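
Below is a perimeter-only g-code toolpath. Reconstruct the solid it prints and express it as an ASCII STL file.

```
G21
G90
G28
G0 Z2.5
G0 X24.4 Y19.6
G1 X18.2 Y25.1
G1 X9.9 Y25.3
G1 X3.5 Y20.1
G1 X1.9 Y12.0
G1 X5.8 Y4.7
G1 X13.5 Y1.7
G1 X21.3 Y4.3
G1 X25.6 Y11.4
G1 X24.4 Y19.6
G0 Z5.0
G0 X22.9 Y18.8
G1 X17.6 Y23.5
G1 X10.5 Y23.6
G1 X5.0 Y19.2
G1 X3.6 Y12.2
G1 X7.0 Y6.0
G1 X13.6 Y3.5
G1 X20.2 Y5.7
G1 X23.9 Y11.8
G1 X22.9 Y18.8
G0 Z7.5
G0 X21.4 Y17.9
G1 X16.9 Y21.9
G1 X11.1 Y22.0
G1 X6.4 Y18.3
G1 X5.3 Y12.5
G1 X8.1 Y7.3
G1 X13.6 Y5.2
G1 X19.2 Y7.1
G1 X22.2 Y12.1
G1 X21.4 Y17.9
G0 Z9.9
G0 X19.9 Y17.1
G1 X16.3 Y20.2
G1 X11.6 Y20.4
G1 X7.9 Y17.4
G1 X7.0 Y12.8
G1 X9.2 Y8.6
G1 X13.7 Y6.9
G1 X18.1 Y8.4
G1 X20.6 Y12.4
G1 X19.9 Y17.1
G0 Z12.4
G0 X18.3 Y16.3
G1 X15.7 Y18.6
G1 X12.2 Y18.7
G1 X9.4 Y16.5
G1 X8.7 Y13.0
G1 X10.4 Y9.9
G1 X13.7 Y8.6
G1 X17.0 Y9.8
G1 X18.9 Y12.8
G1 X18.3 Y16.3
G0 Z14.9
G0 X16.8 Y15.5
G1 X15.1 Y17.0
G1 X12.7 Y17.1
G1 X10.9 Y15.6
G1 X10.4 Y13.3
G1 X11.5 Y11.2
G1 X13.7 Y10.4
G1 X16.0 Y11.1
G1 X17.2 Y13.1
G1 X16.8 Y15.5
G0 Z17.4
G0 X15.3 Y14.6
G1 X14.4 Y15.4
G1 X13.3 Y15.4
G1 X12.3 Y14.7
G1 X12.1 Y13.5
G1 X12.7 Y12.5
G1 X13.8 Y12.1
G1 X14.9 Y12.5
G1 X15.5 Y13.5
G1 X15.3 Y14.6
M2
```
solid part
  facet normal 0.0000 0.0000 -1.0000
    outer loop
      vertex 9.4 26.9 0.0
      vertex 18.8 26.7 0.0
      vertex 25.9 20.4 0.0
    endloop
  endfacet
  facet normal 0.0000 0.0000 -1.0000
    outer loop
      vertex 2.0 21.0 0.0
      vertex 9.4 26.9 0.0
      vertex 25.9 20.4 0.0
    endloop
  endfacet
  facet normal 0.0000 0.0000 -1.0000
    outer loop
      vertex 0.2 11.7 0.0
      vertex 2.0 21.0 0.0
      vertex 25.9 20.4 0.0
    endloop
  endfacet
  facet normal 0.0000 0.0000 -1.0000
    outer loop
      vertex 4.7 3.4 0.0
      vertex 0.2 11.7 0.0
      vertex 25.9 20.4 0.0
    endloop
  endfacet
  facet normal 0.0000 0.0000 -1.0000
    outer loop
      vertex 13.5 0.0 0.0
      vertex 4.7 3.4 0.0
      vertex 25.9 20.4 0.0
    endloop
  endfacet
  facet normal 0.0000 0.0000 -1.0000
    outer loop
      vertex 22.4 3.0 0.0
      vertex 13.5 0.0 0.0
      vertex 25.9 20.4 0.0
    endloop
  endfacet
  facet normal 0.0000 0.0000 -1.0000
    outer loop
      vertex 27.3 11.1 0.0
      vertex 22.4 3.0 0.0
      vertex 25.9 20.4 0.0
    endloop
  endfacet
  facet normal 0.5561 0.6267 0.5460
    outer loop
      vertex 25.9 20.4 0.0
      vertex 18.8 26.7 0.0
      vertex 13.8 13.8 19.9
    endloop
  endfacet
  facet normal 0.0178 0.8369 0.5470
    outer loop
      vertex 18.8 26.7 0.0
      vertex 9.4 26.9 0.0
      vertex 13.8 13.8 19.9
    endloop
  endfacet
  facet normal -0.5221 0.6548 0.5465
    outer loop
      vertex 9.4 26.9 0.0
      vertex 2.0 21.0 0.0
      vertex 13.8 13.8 19.9
    endloop
  endfacet
  facet normal -0.8228 0.1593 0.5455
    outer loop
      vertex 2.0 21.0 0.0
      vertex 0.2 11.7 0.0
      vertex 13.8 13.8 19.9
    endloop
  endfacet
  facet normal -0.7367 -0.3994 0.5456
    outer loop
      vertex 0.2 11.7 0.0
      vertex 4.7 3.4 0.0
      vertex 13.8 13.8 19.9
    endloop
  endfacet
  facet normal -0.3019 -0.7813 0.5463
    outer loop
      vertex 4.7 3.4 0.0
      vertex 13.5 0.0 0.0
      vertex 13.8 13.8 19.9
    endloop
  endfacet
  facet normal 0.2675 -0.7937 0.5464
    outer loop
      vertex 13.5 0.0 0.0
      vertex 22.4 3.0 0.0
      vertex 13.8 13.8 19.9
    endloop
  endfacet
  facet normal 0.7172 -0.4338 0.5454
    outer loop
      vertex 22.4 3.0 0.0
      vertex 27.3 11.1 0.0
      vertex 13.8 13.8 19.9
    endloop
  endfacet
  facet normal 0.8289 0.1248 0.5454
    outer loop
      vertex 27.3 11.1 0.0
      vertex 25.9 20.4 0.0
      vertex 13.8 13.8 19.9
    endloop
  endfacet
endsolid part

The G0 Z moves step by Δz≈2.5 mm. The G1 loops shrink linearly with z, so the solid tapers from its base footprint up to z≈19.9. Closing with a flat bottom cap and the tapered top and triangulating gives 16 facets — a regular 9-sided pyramid, base circumscribed radius ≈ 13.8 mm, apex at z ≈ 19.9 mm.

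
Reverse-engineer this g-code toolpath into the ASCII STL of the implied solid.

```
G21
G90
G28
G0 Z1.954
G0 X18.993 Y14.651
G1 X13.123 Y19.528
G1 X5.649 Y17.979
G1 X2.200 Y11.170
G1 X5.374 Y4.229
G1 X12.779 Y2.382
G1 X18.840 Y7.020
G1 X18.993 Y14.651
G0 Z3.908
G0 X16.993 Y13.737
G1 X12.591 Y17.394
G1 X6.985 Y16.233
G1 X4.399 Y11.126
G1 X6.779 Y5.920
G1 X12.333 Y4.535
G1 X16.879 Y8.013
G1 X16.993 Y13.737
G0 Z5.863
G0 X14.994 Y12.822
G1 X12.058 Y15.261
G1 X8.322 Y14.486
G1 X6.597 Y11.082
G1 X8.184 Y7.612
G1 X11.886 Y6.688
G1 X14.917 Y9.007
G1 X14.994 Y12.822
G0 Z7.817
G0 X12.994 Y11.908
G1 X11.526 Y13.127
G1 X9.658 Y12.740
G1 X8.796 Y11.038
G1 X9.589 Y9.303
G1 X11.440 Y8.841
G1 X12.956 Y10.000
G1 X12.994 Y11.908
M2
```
solid part
  facet normal 0.0000 0.0000 -1.0000
    outer loop
      vertex 4.313 19.725 0.000
      vertex 13.655 21.661 0.000
      vertex 20.993 15.565 0.000
    endloop
  endfacet
  facet normal 0.0000 0.0000 -1.0000
    outer loop
      vertex 0.002 11.214 0.000
      vertex 4.313 19.725 0.000
      vertex 20.993 15.565 0.000
    endloop
  endfacet
  facet normal 0.0000 0.0000 -1.0000
    outer loop
      vertex 3.969 2.538 0.000
      vertex 0.002 11.214 0.000
      vertex 20.993 15.565 0.000
    endloop
  endfacet
  facet normal 0.0000 0.0000 -1.0000
    outer loop
      vertex 13.225 0.229 0.000
      vertex 3.969 2.538 0.000
      vertex 20.993 15.565 0.000
    endloop
  endfacet
  facet normal 0.0000 0.0000 -1.0000
    outer loop
      vertex 20.802 6.026 0.000
      vertex 13.225 0.229 0.000
      vertex 20.993 15.565 0.000
    endloop
  endfacet
  facet normal 0.4487 0.5402 0.7119
    outer loop
      vertex 20.993 15.565 0.000
      vertex 13.655 21.661 0.000
      vertex 10.994 10.994 9.771
    endloop
  endfacet
  facet normal -0.1425 0.6877 0.7119
    outer loop
      vertex 13.655 21.661 0.000
      vertex 4.313 19.725 0.000
      vertex 10.994 10.994 9.771
    endloop
  endfacet
  facet normal -0.6265 0.3173 0.7119
    outer loop
      vertex 4.313 19.725 0.000
      vertex 0.002 11.214 0.000
      vertex 10.994 10.994 9.771
    endloop
  endfacet
  facet normal -0.6387 -0.2920 0.7119
    outer loop
      vertex 0.002 11.214 0.000
      vertex 3.969 2.538 0.000
      vertex 10.994 10.994 9.771
    endloop
  endfacet
  facet normal -0.1700 -0.6814 0.7119
    outer loop
      vertex 3.969 2.538 0.000
      vertex 13.225 0.229 0.000
      vertex 10.994 10.994 9.771
    endloop
  endfacet
  facet normal 0.4267 -0.5577 0.7119
    outer loop
      vertex 13.225 0.229 0.000
      vertex 20.802 6.026 0.000
      vertex 10.994 10.994 9.771
    endloop
  endfacet
  facet normal 0.7021 -0.0141 0.7119
    outer loop
      vertex 20.802 6.026 0.000
      vertex 20.993 15.565 0.000
      vertex 10.994 10.994 9.771
    endloop
  endfacet
endsolid part

The G0 Z moves step by Δz≈1.954 mm. The G1 loops shrink linearly with z, so the solid tapers from its base footprint up to z≈9.77. Closing with a flat bottom cap and the tapered top and triangulating gives 12 facets — a regular 7-sided pyramid, base circumscribed radius ≈ 11 mm, apex at z ≈ 9.77 mm.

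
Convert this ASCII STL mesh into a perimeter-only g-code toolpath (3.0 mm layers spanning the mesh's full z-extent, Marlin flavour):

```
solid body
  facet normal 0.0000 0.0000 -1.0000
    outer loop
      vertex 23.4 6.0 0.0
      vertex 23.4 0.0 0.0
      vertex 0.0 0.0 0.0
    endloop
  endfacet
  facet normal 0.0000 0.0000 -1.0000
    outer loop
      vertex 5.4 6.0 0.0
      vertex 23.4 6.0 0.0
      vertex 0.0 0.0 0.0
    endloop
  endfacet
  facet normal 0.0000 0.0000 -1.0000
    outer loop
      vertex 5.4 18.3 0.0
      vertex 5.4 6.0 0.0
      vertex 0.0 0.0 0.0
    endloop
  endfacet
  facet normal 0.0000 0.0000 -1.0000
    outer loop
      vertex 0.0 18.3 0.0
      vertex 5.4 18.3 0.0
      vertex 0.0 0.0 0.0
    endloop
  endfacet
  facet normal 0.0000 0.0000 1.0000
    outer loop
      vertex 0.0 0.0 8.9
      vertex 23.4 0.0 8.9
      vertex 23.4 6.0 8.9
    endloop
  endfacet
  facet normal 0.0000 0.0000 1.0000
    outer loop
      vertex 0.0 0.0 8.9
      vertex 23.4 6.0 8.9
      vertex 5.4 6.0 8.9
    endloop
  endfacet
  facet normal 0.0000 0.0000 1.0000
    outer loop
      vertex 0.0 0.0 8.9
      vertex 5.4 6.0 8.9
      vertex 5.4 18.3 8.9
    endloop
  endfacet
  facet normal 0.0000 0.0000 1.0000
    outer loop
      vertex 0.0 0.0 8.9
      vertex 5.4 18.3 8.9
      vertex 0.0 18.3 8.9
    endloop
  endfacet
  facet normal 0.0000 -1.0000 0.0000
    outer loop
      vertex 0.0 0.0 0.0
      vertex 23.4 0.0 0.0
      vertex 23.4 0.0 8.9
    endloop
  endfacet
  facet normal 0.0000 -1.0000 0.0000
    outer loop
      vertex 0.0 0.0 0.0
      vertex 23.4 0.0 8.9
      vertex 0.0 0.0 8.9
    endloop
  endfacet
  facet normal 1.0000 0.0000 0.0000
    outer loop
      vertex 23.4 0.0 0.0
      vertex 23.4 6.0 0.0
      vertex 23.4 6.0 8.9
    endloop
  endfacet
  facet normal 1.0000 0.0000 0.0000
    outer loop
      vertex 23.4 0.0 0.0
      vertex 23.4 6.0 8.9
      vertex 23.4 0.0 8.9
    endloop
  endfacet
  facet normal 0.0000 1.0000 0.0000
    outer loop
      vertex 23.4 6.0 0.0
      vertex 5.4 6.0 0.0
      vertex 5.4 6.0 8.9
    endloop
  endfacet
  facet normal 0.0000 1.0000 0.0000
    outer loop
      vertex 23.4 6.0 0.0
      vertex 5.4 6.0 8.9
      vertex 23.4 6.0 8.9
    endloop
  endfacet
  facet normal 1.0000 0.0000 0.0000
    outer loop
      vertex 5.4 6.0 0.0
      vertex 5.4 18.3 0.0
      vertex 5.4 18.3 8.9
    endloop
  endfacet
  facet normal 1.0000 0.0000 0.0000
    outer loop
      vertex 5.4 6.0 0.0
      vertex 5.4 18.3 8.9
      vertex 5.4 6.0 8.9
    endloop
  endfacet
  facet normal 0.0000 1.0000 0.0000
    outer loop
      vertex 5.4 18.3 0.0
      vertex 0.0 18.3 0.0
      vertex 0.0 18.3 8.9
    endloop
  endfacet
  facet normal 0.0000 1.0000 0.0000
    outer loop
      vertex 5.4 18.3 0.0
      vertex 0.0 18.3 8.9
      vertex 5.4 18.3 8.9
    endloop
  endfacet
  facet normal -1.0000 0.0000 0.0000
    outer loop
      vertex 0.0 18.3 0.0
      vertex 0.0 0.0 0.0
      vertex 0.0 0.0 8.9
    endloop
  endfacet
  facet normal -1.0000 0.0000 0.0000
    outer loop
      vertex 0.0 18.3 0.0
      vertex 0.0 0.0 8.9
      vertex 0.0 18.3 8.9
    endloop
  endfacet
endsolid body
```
; perimeter-only toolpath
G21 ; units = mm
G90 ; absolute positioning
G28 ; home
; layer 1
G0 Z3.0
G0 X0.0 Y0.0
G1 X23.4 Y0.0
G1 X23.4 Y6.0
G1 X5.4 Y6.0
G1 X5.4 Y18.3
G1 X0.0 Y18.3
G1 X0.0 Y0.0
; layer 2
G0 Z5.9
G0 X0.0 Y0.0
G1 X23.4 Y0.0
G1 X23.4 Y6.0
G1 X5.4 Y6.0
G1 X5.4 Y18.3
G1 X0.0 Y18.3
G1 X0.0 Y0.0
; layer 3
G0 Z8.9
G0 X0.0 Y0.0
G1 X23.4 Y0.0
G1 X23.4 Y6.0
G1 X5.4 Y6.0
G1 X5.4 Y18.3
G1 X0.0 Y18.3
G1 X0.0 Y0.0
M2 ; end

The solid is an L-shaped prism: outer 23.4 × 18.3 mm, arm thicknesses ≈ 6 mm (horizontal) and 5.4 mm (vertical), extruded 8.9 mm in z. Slicing at Δz = 3.0 mm — 3 equal slices spanning the solid's height, so layer i sits at z = i·h/3 — gives 3 non-empty perimeters. Each is a 6-segment closed polygon; G0 lifts to the layer z and rapids to the start vertex, then G1 traces the edges.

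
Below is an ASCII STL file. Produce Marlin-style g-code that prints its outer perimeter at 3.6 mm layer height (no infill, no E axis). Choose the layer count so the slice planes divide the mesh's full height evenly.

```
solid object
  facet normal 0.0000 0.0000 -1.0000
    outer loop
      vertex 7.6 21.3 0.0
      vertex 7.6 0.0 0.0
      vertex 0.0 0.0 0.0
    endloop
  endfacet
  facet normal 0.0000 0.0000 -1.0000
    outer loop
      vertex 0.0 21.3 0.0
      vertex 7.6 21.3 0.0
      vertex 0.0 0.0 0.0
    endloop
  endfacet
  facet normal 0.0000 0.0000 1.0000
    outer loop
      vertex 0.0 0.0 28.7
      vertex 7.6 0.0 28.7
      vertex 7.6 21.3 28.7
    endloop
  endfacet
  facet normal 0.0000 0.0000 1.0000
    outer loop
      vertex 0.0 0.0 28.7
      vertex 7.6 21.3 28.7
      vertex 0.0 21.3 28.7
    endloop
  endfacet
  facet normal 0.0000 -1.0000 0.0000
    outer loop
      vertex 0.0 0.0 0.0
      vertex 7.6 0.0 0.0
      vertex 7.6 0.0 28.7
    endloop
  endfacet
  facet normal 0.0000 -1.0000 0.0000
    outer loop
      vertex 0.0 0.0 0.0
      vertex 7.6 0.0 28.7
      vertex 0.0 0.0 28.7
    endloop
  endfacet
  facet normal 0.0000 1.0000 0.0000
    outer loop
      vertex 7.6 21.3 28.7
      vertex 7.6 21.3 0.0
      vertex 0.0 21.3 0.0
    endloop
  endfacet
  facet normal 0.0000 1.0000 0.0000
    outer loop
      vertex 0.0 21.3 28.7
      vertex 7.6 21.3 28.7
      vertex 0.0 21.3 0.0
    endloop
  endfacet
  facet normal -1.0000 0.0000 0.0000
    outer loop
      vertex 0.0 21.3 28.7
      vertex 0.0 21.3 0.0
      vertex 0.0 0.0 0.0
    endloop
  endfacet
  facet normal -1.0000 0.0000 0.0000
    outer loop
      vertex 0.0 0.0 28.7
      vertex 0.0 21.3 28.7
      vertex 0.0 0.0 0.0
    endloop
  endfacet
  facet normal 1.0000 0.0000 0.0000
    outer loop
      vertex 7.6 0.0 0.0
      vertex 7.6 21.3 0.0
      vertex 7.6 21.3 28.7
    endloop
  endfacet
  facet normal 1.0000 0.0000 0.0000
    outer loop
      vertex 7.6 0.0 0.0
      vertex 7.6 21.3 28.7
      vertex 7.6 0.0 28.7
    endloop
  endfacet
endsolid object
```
; perimeter-only toolpath
G21 ; units = mm
G90 ; absolute positioning
G28 ; home
; layer 1
G0 Z3.6
G0 X0.0 Y0.0
G1 X7.6 Y0.0
G1 X7.6 Y21.3
G1 X0.0 Y21.3
G1 X0.0 Y0.0
; layer 2
G0 Z7.2
G0 X0.0 Y0.0
G1 X7.6 Y0.0
G1 X7.6 Y21.3
G1 X0.0 Y21.3
G1 X0.0 Y0.0
; layer 3
G0 Z10.8
G0 X0.0 Y0.0
G1 X7.6 Y0.0
G1 X7.6 Y21.3
G1 X0.0 Y21.3
G1 X0.0 Y0.0
; layer 4
G0 Z14.3
G0 X0.0 Y0.0
G1 X7.6 Y0.0
G1 X7.6 Y21.3
G1 X0.0 Y21.3
G1 X0.0 Y0.0
; layer 5
G0 Z17.9
G0 X0.0 Y0.0
G1 X7.6 Y0.0
G1 X7.6 Y21.3
G1 X0.0 Y21.3
G1 X0.0 Y0.0
; layer 6
G0 Z21.5
G0 X0.0 Y0.0
G1 X7.6 Y0.0
G1 X7.6 Y21.3
G1 X0.0 Y21.3
G1 X0.0 Y0.0
; layer 7
G0 Z25.1
G0 X0.0 Y0.0
G1 X7.6 Y0.0
G1 X7.6 Y21.3
G1 X0.0 Y21.3
G1 X0.0 Y0.0
; layer 8
G0 Z28.7
G0 X0.0 Y0.0
G1 X7.6 Y0.0
G1 X7.6 Y21.3
G1 X0.0 Y21.3
G1 X0.0 Y0.0
M2 ; end

The solid is a rectangular box, roughly 7.6 × 21.3 mm footprint and 28.7 mm tall. Slicing at Δz = 3.6 mm — 8 equal slices spanning the solid's height, so layer i sits at z = i·h/8 — gives 8 non-empty perimeters. Each is a 4-segment closed polygon; G0 lifts to the layer z and rapids to the start vertex, then G1 traces the edges.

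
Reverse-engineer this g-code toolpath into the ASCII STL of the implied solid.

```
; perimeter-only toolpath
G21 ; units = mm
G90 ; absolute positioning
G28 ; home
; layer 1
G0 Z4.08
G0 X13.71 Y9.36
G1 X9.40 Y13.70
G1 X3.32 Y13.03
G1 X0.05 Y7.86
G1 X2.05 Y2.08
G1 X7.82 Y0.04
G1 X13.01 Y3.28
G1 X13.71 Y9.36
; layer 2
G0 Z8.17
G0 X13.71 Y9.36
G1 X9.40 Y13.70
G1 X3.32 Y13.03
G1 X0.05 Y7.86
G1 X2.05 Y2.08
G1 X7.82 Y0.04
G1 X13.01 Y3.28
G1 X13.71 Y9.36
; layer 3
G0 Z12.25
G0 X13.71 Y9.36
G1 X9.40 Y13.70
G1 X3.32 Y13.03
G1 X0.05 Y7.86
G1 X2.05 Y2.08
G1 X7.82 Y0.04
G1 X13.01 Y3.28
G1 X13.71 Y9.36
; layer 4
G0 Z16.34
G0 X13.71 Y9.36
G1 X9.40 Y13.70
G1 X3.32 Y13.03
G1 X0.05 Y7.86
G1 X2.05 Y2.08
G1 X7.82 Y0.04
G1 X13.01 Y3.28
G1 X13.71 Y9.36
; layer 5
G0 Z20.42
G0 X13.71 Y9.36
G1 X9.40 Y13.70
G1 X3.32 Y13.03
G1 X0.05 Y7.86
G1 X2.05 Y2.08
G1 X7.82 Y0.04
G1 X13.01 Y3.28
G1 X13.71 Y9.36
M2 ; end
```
solid part
  facet normal 0.0000 0.0000 -1.0000
    outer loop
      vertex 3.32 13.03 0.00
      vertex 9.40 13.70 0.00
      vertex 13.71 9.36 0.00
    endloop
  endfacet
  facet normal 0.0000 0.0000 -1.0000
    outer loop
      vertex 0.05 7.86 0.00
      vertex 3.32 13.03 0.00
      vertex 13.71 9.36 0.00
    endloop
  endfacet
  facet normal 0.0000 0.0000 -1.0000
    outer loop
      vertex 2.05 2.08 0.00
      vertex 0.05 7.86 0.00
      vertex 13.71 9.36 0.00
    endloop
  endfacet
  facet normal 0.0000 0.0000 -1.0000
    outer loop
      vertex 7.82 0.04 0.00
      vertex 2.05 2.08 0.00
      vertex 13.71 9.36 0.00
    endloop
  endfacet
  facet normal 0.0000 0.0000 -1.0000
    outer loop
      vertex 13.01 3.28 0.00
      vertex 7.82 0.04 0.00
      vertex 13.71 9.36 0.00
    endloop
  endfacet
  facet normal 0.0000 0.0000 1.0000
    outer loop
      vertex 13.71 9.36 20.42
      vertex 9.40 13.70 20.42
      vertex 3.32 13.03 20.42
    endloop
  endfacet
  facet normal 0.0000 0.0000 1.0000
    outer loop
      vertex 13.71 9.36 20.42
      vertex 3.32 13.03 20.42
      vertex 0.05 7.86 20.42
    endloop
  endfacet
  facet normal 0.0000 0.0000 1.0000
    outer loop
      vertex 13.71 9.36 20.42
      vertex 0.05 7.86 20.42
      vertex 2.05 2.08 20.42
    endloop
  endfacet
  facet normal 0.0000 0.0000 1.0000
    outer loop
      vertex 13.71 9.36 20.42
      vertex 2.05 2.08 20.42
      vertex 7.82 0.04 20.42
    endloop
  endfacet
  facet normal 0.0000 0.0000 1.0000
    outer loop
      vertex 13.71 9.36 20.42
      vertex 7.82 0.04 20.42
      vertex 13.01 3.28 20.42
    endloop
  endfacet
  facet normal 0.7096 0.7047 0.0000
    outer loop
      vertex 13.71 9.36 0.00
      vertex 9.40 13.70 0.00
      vertex 9.40 13.70 20.42
    endloop
  endfacet
  facet normal 0.7096 0.7047 0.0000
    outer loop
      vertex 13.71 9.36 0.00
      vertex 9.40 13.70 20.42
      vertex 13.71 9.36 20.42
    endloop
  endfacet
  facet normal -0.1095 0.9940 0.0000
    outer loop
      vertex 9.40 13.70 0.00
      vertex 3.32 13.03 0.00
      vertex 3.32 13.03 20.42
    endloop
  endfacet
  facet normal -0.1095 0.9940 0.0000
    outer loop
      vertex 9.40 13.70 0.00
      vertex 3.32 13.03 20.42
      vertex 9.40 13.70 20.42
    endloop
  endfacet
  facet normal -0.8451 0.5345 0.0000
    outer loop
      vertex 3.32 13.03 0.00
      vertex 0.05 7.86 0.00
      vertex 0.05 7.86 20.42
    endloop
  endfacet
  facet normal -0.8451 0.5345 0.0000
    outer loop
      vertex 3.32 13.03 0.00
      vertex 0.05 7.86 20.42
      vertex 3.32 13.03 20.42
    endloop
  endfacet
  facet normal -0.9450 -0.3270 0.0000
    outer loop
      vertex 0.05 7.86 0.00
      vertex 2.05 2.08 0.00
      vertex 2.05 2.08 20.42
    endloop
  endfacet
  facet normal -0.9450 -0.3270 0.0000
    outer loop
      vertex 0.05 7.86 0.00
      vertex 2.05 2.08 20.42
      vertex 0.05 7.86 20.42
    endloop
  endfacet
  facet normal -0.3333 -0.9428 0.0000
    outer loop
      vertex 2.05 2.08 0.00
      vertex 7.82 0.04 0.00
      vertex 7.82 0.04 20.42
    endloop
  endfacet
  facet normal -0.3333 -0.9428 0.0000
    outer loop
      vertex 2.05 2.08 0.00
      vertex 7.82 0.04 20.42
      vertex 2.05 2.08 20.42
    endloop
  endfacet
  facet normal 0.5296 -0.8483 0.0000
    outer loop
      vertex 7.82 0.04 0.00
      vertex 13.01 3.28 0.00
      vertex 13.01 3.28 20.42
    endloop
  endfacet
  facet normal 0.5296 -0.8483 0.0000
    outer loop
      vertex 7.82 0.04 0.00
      vertex 13.01 3.28 20.42
      vertex 7.82 0.04 20.42
    endloop
  endfacet
  facet normal 0.9934 -0.1144 0.0000
    outer loop
      vertex 13.01 3.28 0.00
      vertex 13.71 9.36 0.00
      vertex 13.71 9.36 20.42
    endloop
  endfacet
  facet normal 0.9934 -0.1144 0.0000
    outer loop
      vertex 13.01 3.28 0.00
      vertex 13.71 9.36 20.42
      vertex 13.01 3.28 20.42
    endloop
  endfacet
endsolid part

The G0 Z moves step by Δz≈4.08 mm. Every layer's G1 loop is the same polygon, so the solid is a straight extrusion of it from z=0 to z≈20.4. Closing with flat bottom and top caps and triangulating gives 24 facets — a regular 7-sided prism (a cylinder approximated with 7 flat sides), circumscribed radius ≈ 7.05 mm, height ≈ 20.4 mm.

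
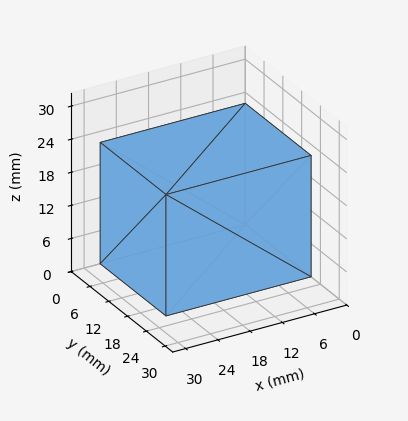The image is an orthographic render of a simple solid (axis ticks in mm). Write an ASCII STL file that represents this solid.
Reading the render: the shape is a rectangular box, roughly 27 × 21 mm footprint and 22 mm tall (dimensions read to the nearest mm from the axis ticks). For the STL, each face is triangulated and given an outward normal.

solid part
  facet normal 0.0000 0.0000 -1.0000
    outer loop
      vertex 27.0 21.0 0.0
      vertex 27.0 0.0 0.0
      vertex 0.0 0.0 0.0
    endloop
  endfacet
  facet normal 0.0000 0.0000 -1.0000
    outer loop
      vertex 0.0 21.0 0.0
      vertex 27.0 21.0 0.0
      vertex 0.0 0.0 0.0
    endloop
  endfacet
  facet normal 0.0000 0.0000 1.0000
    outer loop
      vertex 0.0 0.0 22.0
      vertex 27.0 0.0 22.0
      vertex 27.0 21.0 22.0
    endloop
  endfacet
  facet normal 0.0000 0.0000 1.0000
    outer loop
      vertex 0.0 0.0 22.0
      vertex 27.0 21.0 22.0
      vertex 0.0 21.0 22.0
    endloop
  endfacet
  facet normal 0.0000 -1.0000 0.0000
    outer loop
      vertex 0.0 0.0 0.0
      vertex 27.0 0.0 0.0
      vertex 27.0 0.0 22.0
    endloop
  endfacet
  facet normal 0.0000 -1.0000 0.0000
    outer loop
      vertex 0.0 0.0 0.0
      vertex 27.0 0.0 22.0
      vertex 0.0 0.0 22.0
    endloop
  endfacet
  facet normal 0.0000 1.0000 0.0000
    outer loop
      vertex 27.0 21.0 22.0
      vertex 27.0 21.0 0.0
      vertex 0.0 21.0 0.0
    endloop
  endfacet
  facet normal 0.0000 1.0000 0.0000
    outer loop
      vertex 0.0 21.0 22.0
      vertex 27.0 21.0 22.0
      vertex 0.0 21.0 0.0
    endloop
  endfacet
  facet normal -1.0000 0.0000 0.0000
    outer loop
      vertex 0.0 21.0 22.0
      vertex 0.0 21.0 0.0
      vertex 0.0 0.0 0.0
    endloop
  endfacet
  facet normal -1.0000 0.0000 0.0000
    outer loop
      vertex 0.0 0.0 22.0
      vertex 0.0 21.0 22.0
      vertex 0.0 0.0 0.0
    endloop
  endfacet
  facet normal 1.0000 0.0000 0.0000
    outer loop
      vertex 27.0 0.0 0.0
      vertex 27.0 21.0 0.0
      vertex 27.0 21.0 22.0
    endloop
  endfacet
  facet normal 1.0000 0.0000 0.0000
    outer loop
      vertex 27.0 0.0 0.0
      vertex 27.0 21.0 22.0
      vertex 27.0 0.0 22.0
    endloop
  endfacet
endsolid part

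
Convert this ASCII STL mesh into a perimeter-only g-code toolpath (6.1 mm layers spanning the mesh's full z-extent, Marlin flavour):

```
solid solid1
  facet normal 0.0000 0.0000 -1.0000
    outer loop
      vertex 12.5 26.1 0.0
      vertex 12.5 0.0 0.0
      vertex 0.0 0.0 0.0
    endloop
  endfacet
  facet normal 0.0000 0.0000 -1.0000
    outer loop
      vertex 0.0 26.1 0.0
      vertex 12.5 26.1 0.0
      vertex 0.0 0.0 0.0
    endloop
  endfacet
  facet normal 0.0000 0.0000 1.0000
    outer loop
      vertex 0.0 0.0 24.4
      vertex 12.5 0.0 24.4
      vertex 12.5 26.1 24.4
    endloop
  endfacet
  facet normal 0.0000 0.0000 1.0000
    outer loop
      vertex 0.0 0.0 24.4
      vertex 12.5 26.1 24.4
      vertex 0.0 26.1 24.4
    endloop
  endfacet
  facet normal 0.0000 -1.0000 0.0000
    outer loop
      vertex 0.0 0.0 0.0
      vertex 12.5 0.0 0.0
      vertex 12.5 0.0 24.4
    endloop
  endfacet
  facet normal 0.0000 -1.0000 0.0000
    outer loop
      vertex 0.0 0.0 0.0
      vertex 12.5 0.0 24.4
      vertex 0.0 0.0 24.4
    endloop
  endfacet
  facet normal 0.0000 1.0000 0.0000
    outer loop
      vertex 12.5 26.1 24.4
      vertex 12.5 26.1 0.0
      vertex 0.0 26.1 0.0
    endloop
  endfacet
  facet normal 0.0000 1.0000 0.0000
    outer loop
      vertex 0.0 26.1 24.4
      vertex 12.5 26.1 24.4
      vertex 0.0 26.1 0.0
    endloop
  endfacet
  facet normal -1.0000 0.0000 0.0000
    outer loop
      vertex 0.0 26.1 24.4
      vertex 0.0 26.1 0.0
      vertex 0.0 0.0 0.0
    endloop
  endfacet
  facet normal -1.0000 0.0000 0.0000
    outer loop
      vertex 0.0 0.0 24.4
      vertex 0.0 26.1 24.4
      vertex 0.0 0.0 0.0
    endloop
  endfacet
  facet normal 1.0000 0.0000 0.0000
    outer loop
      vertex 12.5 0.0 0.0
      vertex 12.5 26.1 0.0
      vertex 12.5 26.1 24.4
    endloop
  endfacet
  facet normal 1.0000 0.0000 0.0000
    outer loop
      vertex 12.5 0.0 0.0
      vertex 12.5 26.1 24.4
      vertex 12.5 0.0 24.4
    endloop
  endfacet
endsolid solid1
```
; perimeter-only toolpath
G21 ; units = mm
G90 ; absolute positioning
G28 ; home
; layer 1
G0 Z6.1
G0 X0.0 Y0.0
G1 X12.5 Y0.0
G1 X12.5 Y26.1
G1 X0.0 Y26.1
G1 X0.0 Y0.0
; layer 2
G0 Z12.2
G0 X0.0 Y0.0
G1 X12.5 Y0.0
G1 X12.5 Y26.1
G1 X0.0 Y26.1
G1 X0.0 Y0.0
; layer 3
G0 Z18.3
G0 X0.0 Y0.0
G1 X12.5 Y0.0
G1 X12.5 Y26.1
G1 X0.0 Y26.1
G1 X0.0 Y0.0
; layer 4
G0 Z24.4
G0 X0.0 Y0.0
G1 X12.5 Y0.0
G1 X12.5 Y26.1
G1 X0.0 Y26.1
G1 X0.0 Y0.0
M2 ; end

The solid is a rectangular box, roughly 12.5 × 26.1 mm footprint and 24.4 mm tall. Slicing at Δz = 6.1 mm — 4 equal slices spanning the solid's height, so layer i sits at z = i·h/4 — gives 4 non-empty perimeters. Each is a 4-segment closed polygon; G0 lifts to the layer z and rapids to the start vertex, then G1 traces the edges.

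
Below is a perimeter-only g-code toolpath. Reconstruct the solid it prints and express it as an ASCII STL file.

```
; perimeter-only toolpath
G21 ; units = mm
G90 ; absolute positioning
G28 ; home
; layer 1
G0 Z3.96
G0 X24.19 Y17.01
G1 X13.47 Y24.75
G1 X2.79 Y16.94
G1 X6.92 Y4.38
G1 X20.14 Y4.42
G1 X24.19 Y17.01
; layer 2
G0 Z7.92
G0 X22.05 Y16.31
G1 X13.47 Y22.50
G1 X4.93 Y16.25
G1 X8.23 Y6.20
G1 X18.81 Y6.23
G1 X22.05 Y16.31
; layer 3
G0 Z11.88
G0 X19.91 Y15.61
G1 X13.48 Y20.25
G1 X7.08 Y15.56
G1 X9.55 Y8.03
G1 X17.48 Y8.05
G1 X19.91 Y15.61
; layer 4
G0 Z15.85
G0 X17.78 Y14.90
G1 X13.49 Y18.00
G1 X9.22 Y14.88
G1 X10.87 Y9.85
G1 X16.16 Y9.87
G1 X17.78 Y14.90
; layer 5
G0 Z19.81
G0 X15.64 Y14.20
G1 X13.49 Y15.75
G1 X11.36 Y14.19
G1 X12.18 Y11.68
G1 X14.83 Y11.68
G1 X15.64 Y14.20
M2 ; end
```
solid part
  facet normal 0.0000 0.0000 -1.0000
    outer loop
      vertex 0.65 17.63 0.00
      vertex 13.46 27.00 0.00
      vertex 26.33 17.71 0.00
    endloop
  endfacet
  facet normal 0.0000 0.0000 -1.0000
    outer loop
      vertex 5.60 2.55 0.00
      vertex 0.65 17.63 0.00
      vertex 26.33 17.71 0.00
    endloop
  endfacet
  facet normal 0.0000 0.0000 -1.0000
    outer loop
      vertex 21.47 2.60 0.00
      vertex 5.60 2.55 0.00
      vertex 26.33 17.71 0.00
    endloop
  endfacet
  facet normal 0.5318 0.7368 0.4175
    outer loop
      vertex 26.33 17.71 0.00
      vertex 13.46 27.00 0.00
      vertex 13.50 13.50 23.77
    endloop
  endfacet
  facet normal -0.5365 0.7334 0.4175
    outer loop
      vertex 13.46 27.00 0.00
      vertex 0.65 17.63 0.00
      vertex 13.50 13.50 23.77
    endloop
  endfacet
  facet normal -0.8634 -0.2834 0.4175
    outer loop
      vertex 0.65 17.63 0.00
      vertex 5.60 2.55 0.00
      vertex 13.50 13.50 23.77
    endloop
  endfacet
  facet normal 0.0029 -0.9086 0.4176
    outer loop
      vertex 5.60 2.55 0.00
      vertex 21.47 2.60 0.00
      vertex 13.50 13.50 23.77
    endloop
  endfacet
  facet normal 0.8650 -0.2782 0.4176
    outer loop
      vertex 21.47 2.60 0.00
      vertex 26.33 17.71 0.00
      vertex 13.50 13.50 23.77
    endloop
  endfacet
endsolid part

The G0 Z moves step by Δz≈3.96 mm. The G1 loops shrink linearly with z, so the solid tapers from its base footprint up to z≈23.8. Closing with a flat bottom cap and the tapered top and triangulating gives 8 facets — a regular 5-sided pyramid, base circumscribed radius ≈ 13.5 mm, apex at z ≈ 23.8 mm.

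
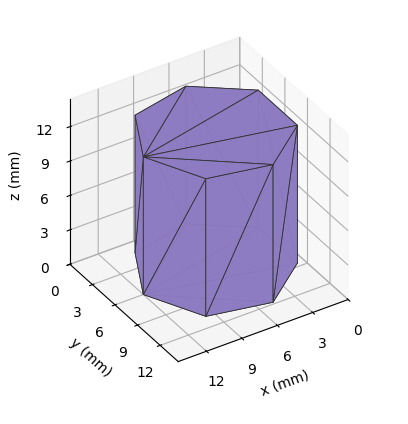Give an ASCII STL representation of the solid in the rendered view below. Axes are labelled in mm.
Reading the render: the shape is a regular 7-sided prism (a cylinder approximated with 7 flat sides), circumscribed radius ≈ 6 mm, height ≈ 12 mm (dimensions read to the nearest mm from the axis ticks). For the STL, each face is triangulated and given an outward normal.

solid part
  facet normal 0.0000 0.0000 -1.0000
    outer loop
      vertex 4.7 11.8 0.0
      vertex 9.7 10.7 0.0
      vertex 12.0 6.0 0.0
    endloop
  endfacet
  facet normal 0.0000 0.0000 -1.0000
    outer loop
      vertex 0.6 8.6 0.0
      vertex 4.7 11.8 0.0
      vertex 12.0 6.0 0.0
    endloop
  endfacet
  facet normal 0.0000 0.0000 -1.0000
    outer loop
      vertex 0.6 3.4 0.0
      vertex 0.6 8.6 0.0
      vertex 12.0 6.0 0.0
    endloop
  endfacet
  facet normal 0.0000 0.0000 -1.0000
    outer loop
      vertex 4.7 0.2 0.0
      vertex 0.6 3.4 0.0
      vertex 12.0 6.0 0.0
    endloop
  endfacet
  facet normal 0.0000 0.0000 -1.0000
    outer loop
      vertex 9.7 1.3 0.0
      vertex 4.7 0.2 0.0
      vertex 12.0 6.0 0.0
    endloop
  endfacet
  facet normal 0.0000 0.0000 1.0000
    outer loop
      vertex 12.0 6.0 12.0
      vertex 9.7 10.7 12.0
      vertex 4.7 11.8 12.0
    endloop
  endfacet
  facet normal 0.0000 0.0000 1.0000
    outer loop
      vertex 12.0 6.0 12.0
      vertex 4.7 11.8 12.0
      vertex 0.6 8.6 12.0
    endloop
  endfacet
  facet normal 0.0000 0.0000 1.0000
    outer loop
      vertex 12.0 6.0 12.0
      vertex 0.6 8.6 12.0
      vertex 0.6 3.4 12.0
    endloop
  endfacet
  facet normal 0.0000 0.0000 1.0000
    outer loop
      vertex 12.0 6.0 12.0
      vertex 0.6 3.4 12.0
      vertex 4.7 0.2 12.0
    endloop
  endfacet
  facet normal 0.0000 0.0000 1.0000
    outer loop
      vertex 12.0 6.0 12.0
      vertex 4.7 0.2 12.0
      vertex 9.7 1.3 12.0
    endloop
  endfacet
  facet normal 0.8982 0.4396 0.0000
    outer loop
      vertex 12.0 6.0 0.0
      vertex 9.7 10.7 0.0
      vertex 9.7 10.7 12.0
    endloop
  endfacet
  facet normal 0.8982 0.4396 0.0000
    outer loop
      vertex 12.0 6.0 0.0
      vertex 9.7 10.7 12.0
      vertex 12.0 6.0 12.0
    endloop
  endfacet
  facet normal 0.2149 0.9766 0.0000
    outer loop
      vertex 9.7 10.7 0.0
      vertex 4.7 11.8 0.0
      vertex 4.7 11.8 12.0
    endloop
  endfacet
  facet normal 0.2149 0.9766 0.0000
    outer loop
      vertex 9.7 10.7 0.0
      vertex 4.7 11.8 12.0
      vertex 9.7 10.7 12.0
    endloop
  endfacet
  facet normal -0.6153 0.7883 0.0000
    outer loop
      vertex 4.7 11.8 0.0
      vertex 0.6 8.6 0.0
      vertex 0.6 8.6 12.0
    endloop
  endfacet
  facet normal -0.6153 0.7883 0.0000
    outer loop
      vertex 4.7 11.8 0.0
      vertex 0.6 8.6 12.0
      vertex 4.7 11.8 12.0
    endloop
  endfacet
  facet normal -1.0000 0.0000 0.0000
    outer loop
      vertex 0.6 8.6 0.0
      vertex 0.6 3.4 0.0
      vertex 0.6 3.4 12.0
    endloop
  endfacet
  facet normal -1.0000 0.0000 0.0000
    outer loop
      vertex 0.6 8.6 0.0
      vertex 0.6 3.4 12.0
      vertex 0.6 8.6 12.0
    endloop
  endfacet
  facet normal -0.6153 -0.7883 0.0000
    outer loop
      vertex 0.6 3.4 0.0
      vertex 4.7 0.2 0.0
      vertex 4.7 0.2 12.0
    endloop
  endfacet
  facet normal -0.6153 -0.7883 0.0000
    outer loop
      vertex 0.6 3.4 0.0
      vertex 4.7 0.2 12.0
      vertex 0.6 3.4 12.0
    endloop
  endfacet
  facet normal 0.2149 -0.9766 0.0000
    outer loop
      vertex 4.7 0.2 0.0
      vertex 9.7 1.3 0.0
      vertex 9.7 1.3 12.0
    endloop
  endfacet
  facet normal 0.2149 -0.9766 0.0000
    outer loop
      vertex 4.7 0.2 0.0
      vertex 9.7 1.3 12.0
      vertex 4.7 0.2 12.0
    endloop
  endfacet
  facet normal 0.8982 -0.4396 0.0000
    outer loop
      vertex 9.7 1.3 0.0
      vertex 12.0 6.0 0.0
      vertex 12.0 6.0 12.0
    endloop
  endfacet
  facet normal 0.8982 -0.4396 0.0000
    outer loop
      vertex 9.7 1.3 0.0
      vertex 12.0 6.0 12.0
      vertex 9.7 1.3 12.0
    endloop
  endfacet
endsolid part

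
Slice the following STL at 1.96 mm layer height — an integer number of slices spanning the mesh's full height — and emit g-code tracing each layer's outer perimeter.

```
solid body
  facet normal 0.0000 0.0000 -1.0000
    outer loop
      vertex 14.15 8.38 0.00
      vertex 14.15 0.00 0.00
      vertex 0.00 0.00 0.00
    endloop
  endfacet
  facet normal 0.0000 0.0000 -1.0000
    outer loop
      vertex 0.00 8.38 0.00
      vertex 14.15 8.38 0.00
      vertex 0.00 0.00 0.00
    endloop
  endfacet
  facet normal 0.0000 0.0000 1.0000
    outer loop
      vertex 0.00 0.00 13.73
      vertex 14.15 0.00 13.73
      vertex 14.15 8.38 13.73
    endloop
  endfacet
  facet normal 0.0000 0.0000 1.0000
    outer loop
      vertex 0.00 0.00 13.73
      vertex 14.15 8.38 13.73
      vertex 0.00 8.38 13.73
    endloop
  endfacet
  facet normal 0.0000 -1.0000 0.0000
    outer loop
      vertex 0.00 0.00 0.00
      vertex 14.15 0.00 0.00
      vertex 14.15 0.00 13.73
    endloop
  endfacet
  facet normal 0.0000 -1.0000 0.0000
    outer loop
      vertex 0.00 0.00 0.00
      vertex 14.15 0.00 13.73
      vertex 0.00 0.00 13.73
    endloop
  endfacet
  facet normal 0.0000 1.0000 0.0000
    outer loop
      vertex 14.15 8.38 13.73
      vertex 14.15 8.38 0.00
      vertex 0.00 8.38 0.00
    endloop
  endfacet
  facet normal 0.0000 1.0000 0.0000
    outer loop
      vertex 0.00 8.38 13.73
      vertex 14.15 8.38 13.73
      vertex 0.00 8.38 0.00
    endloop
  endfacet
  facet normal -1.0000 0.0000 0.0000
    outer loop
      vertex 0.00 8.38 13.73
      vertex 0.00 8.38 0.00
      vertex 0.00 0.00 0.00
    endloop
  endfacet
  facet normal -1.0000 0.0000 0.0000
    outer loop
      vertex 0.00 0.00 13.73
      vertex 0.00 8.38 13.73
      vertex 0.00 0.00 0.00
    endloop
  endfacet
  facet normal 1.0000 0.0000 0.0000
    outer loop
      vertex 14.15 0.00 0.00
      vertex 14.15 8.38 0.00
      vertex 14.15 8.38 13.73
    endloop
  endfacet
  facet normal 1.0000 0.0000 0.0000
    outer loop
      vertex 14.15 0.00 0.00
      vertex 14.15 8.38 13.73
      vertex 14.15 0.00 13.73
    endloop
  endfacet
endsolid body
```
; perimeter-only toolpath
G21 ; units = mm
G90 ; absolute positioning
G28 ; home
; layer 1
G0 Z1.96
G0 X0.00 Y0.00
G1 X14.15 Y0.00
G1 X14.15 Y8.38
G1 X0.00 Y8.38
G1 X0.00 Y0.00
; layer 2
G0 Z3.92
G0 X0.00 Y0.00
G1 X14.15 Y0.00
G1 X14.15 Y8.38
G1 X0.00 Y8.38
G1 X0.00 Y0.00
; layer 3
G0 Z5.88
G0 X0.00 Y0.00
G1 X14.15 Y0.00
G1 X14.15 Y8.38
G1 X0.00 Y8.38
G1 X0.00 Y0.00
; layer 4
G0 Z7.85
G0 X0.00 Y0.00
G1 X14.15 Y0.00
G1 X14.15 Y8.38
G1 X0.00 Y8.38
G1 X0.00 Y0.00
; layer 5
G0 Z9.81
G0 X0.00 Y0.00
G1 X14.15 Y0.00
G1 X14.15 Y8.38
G1 X0.00 Y8.38
G1 X0.00 Y0.00
; layer 6
G0 Z11.77
G0 X0.00 Y0.00
G1 X14.15 Y0.00
G1 X14.15 Y8.38
G1 X0.00 Y8.38
G1 X0.00 Y0.00
; layer 7
G0 Z13.73
G0 X0.00 Y0.00
G1 X14.15 Y0.00
G1 X14.15 Y8.38
G1 X0.00 Y8.38
G1 X0.00 Y0.00
M2 ; end

The solid is a rectangular box, roughly 14.2 × 8.38 mm footprint and 13.7 mm tall. Slicing at Δz = 1.96 mm — 7 equal slices spanning the solid's height, so layer i sits at z = i·h/7 — gives 7 non-empty perimeters. Each is a 4-segment closed polygon; G0 lifts to the layer z and rapids to the start vertex, then G1 traces the edges.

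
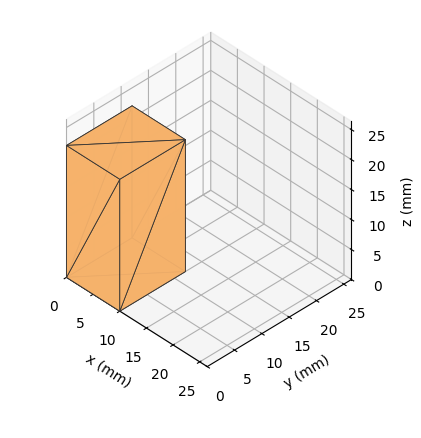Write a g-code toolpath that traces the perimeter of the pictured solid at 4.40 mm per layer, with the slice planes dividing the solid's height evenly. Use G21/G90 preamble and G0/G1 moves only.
Reading the render: the shape is a rectangular box, roughly 10 × 12 mm footprint and 22 mm tall (dimensions read to the nearest mm from the axis ticks). For the g-code, the solid's height is divided into equal slices at the stated Δz and each level perimeter traced with G1 moves after a G0 lift.

; perimeter-only toolpath
G21 ; units = mm
G90 ; absolute positioning
G28 ; home
; layer 1
G0 Z4.40
G0 X0.00 Y0.00
G1 X10.00 Y0.00
G1 X10.00 Y12.00
G1 X0.00 Y12.00
G1 X0.00 Y0.00
; layer 2
G0 Z8.80
G0 X0.00 Y0.00
G1 X10.00 Y0.00
G1 X10.00 Y12.00
G1 X0.00 Y12.00
G1 X0.00 Y0.00
; layer 3
G0 Z13.20
G0 X0.00 Y0.00
G1 X10.00 Y0.00
G1 X10.00 Y12.00
G1 X0.00 Y12.00
G1 X0.00 Y0.00
; layer 4
G0 Z17.60
G0 X0.00 Y0.00
G1 X10.00 Y0.00
G1 X10.00 Y12.00
G1 X0.00 Y12.00
G1 X0.00 Y0.00
; layer 5
G0 Z22.00
G0 X0.00 Y0.00
G1 X10.00 Y0.00
G1 X10.00 Y12.00
G1 X0.00 Y12.00
G1 X0.00 Y0.00
M2 ; end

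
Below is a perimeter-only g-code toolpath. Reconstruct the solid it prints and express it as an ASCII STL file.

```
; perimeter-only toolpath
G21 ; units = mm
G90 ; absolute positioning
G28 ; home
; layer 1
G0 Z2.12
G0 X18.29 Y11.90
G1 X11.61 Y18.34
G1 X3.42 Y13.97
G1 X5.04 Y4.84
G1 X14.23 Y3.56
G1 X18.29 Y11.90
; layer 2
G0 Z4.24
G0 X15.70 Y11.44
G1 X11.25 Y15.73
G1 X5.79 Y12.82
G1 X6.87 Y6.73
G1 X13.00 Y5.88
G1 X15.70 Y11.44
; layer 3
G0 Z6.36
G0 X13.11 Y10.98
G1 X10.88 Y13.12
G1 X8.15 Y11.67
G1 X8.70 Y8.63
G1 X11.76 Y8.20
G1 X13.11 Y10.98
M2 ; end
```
solid part
  facet normal 0.0000 0.0000 -1.0000
    outer loop
      vertex 1.06 15.12 0.00
      vertex 11.97 20.94 0.00
      vertex 20.88 12.36 0.00
    endloop
  endfacet
  facet normal 0.0000 0.0000 -1.0000
    outer loop
      vertex 3.22 2.95 0.00
      vertex 1.06 15.12 0.00
      vertex 20.88 12.36 0.00
    endloop
  endfacet
  facet normal 0.0000 0.0000 -1.0000
    outer loop
      vertex 15.47 1.24 0.00
      vertex 3.22 2.95 0.00
      vertex 20.88 12.36 0.00
    endloop
  endfacet
  facet normal 0.4896 0.5084 0.7084
    outer loop
      vertex 20.88 12.36 0.00
      vertex 11.97 20.94 0.00
      vertex 10.52 10.52 8.48
    endloop
  endfacet
  facet normal -0.3322 0.6227 0.7084
    outer loop
      vertex 11.97 20.94 0.00
      vertex 1.06 15.12 0.00
      vertex 10.52 10.52 8.48
    endloop
  endfacet
  facet normal -0.6950 -0.1233 0.7084
    outer loop
      vertex 1.06 15.12 0.00
      vertex 3.22 2.95 0.00
      vertex 10.52 10.52 8.48
    endloop
  endfacet
  facet normal -0.0976 -0.6992 0.7082
    outer loop
      vertex 3.22 2.95 0.00
      vertex 15.47 1.24 0.00
      vertex 10.52 10.52 8.48
    endloop
  endfacet
  facet normal 0.6347 -0.3088 0.7084
    outer loop
      vertex 15.47 1.24 0.00
      vertex 20.88 12.36 0.00
      vertex 10.52 10.52 8.48
    endloop
  endfacet
endsolid part

The G0 Z moves step by Δz≈2.12 mm. The G1 loops shrink linearly with z, so the solid tapers from its base footprint up to z≈8.48. Closing with a flat bottom cap and the tapered top and triangulating gives 8 facets — a regular 5-sided pyramid, base circumscribed radius ≈ 10.5 mm, apex at z ≈ 8.48 mm.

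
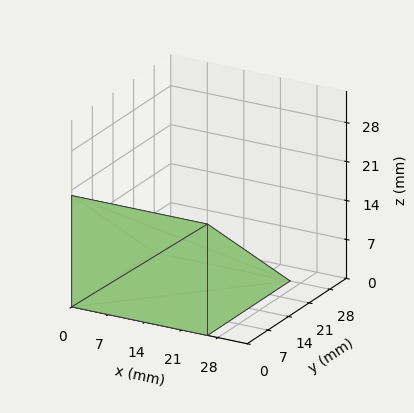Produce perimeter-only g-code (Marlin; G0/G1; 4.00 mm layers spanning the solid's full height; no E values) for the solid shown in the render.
Reading the render: the shape is a wedge (ramp): 26 × 28 mm base, rising to 20 mm along the y=0 edge and sloping linearly to z=0 at y=28 (dimensions read to the nearest mm from the axis ticks). For the g-code, the solid's height is divided into equal slices at the stated Δz and each level perimeter traced with G1 moves after a G0 lift.

; perimeter-only toolpath
G21 ; units = mm
G90 ; absolute positioning
G28 ; home
; layer 1
G0 Z4.00
G0 X0.00 Y0.00
G1 X26.00 Y0.00
G1 X26.00 Y22.40
G1 X0.00 Y22.40
G1 X0.00 Y0.00
; layer 2
G0 Z8.00
G0 X0.00 Y0.00
G1 X26.00 Y0.00
G1 X26.00 Y16.80
G1 X0.00 Y16.80
G1 X0.00 Y0.00
; layer 3
G0 Z12.00
G0 X0.00 Y0.00
G1 X26.00 Y0.00
G1 X26.00 Y11.20
G1 X0.00 Y11.20
G1 X0.00 Y0.00
; layer 4
G0 Z16.00
G0 X0.00 Y0.00
G1 X26.00 Y0.00
G1 X26.00 Y5.60
G1 X0.00 Y5.60
G1 X0.00 Y0.00
M2 ; end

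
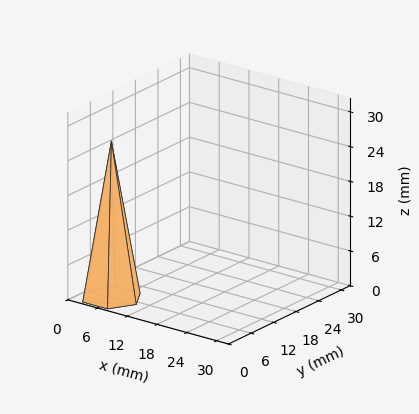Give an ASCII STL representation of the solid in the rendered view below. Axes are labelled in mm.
Reading the render: the shape is a regular 6-sided pyramid, base circumscribed radius ≈ 5 mm, apex at z ≈ 27 mm (dimensions read to the nearest mm from the axis ticks). For the STL, each face is triangulated and given an outward normal.

solid part
  facet normal 0.0000 0.0000 -1.0000
    outer loop
      vertex 2.50 9.33 0.00
      vertex 7.50 9.33 0.00
      vertex 10.00 5.00 0.00
    endloop
  endfacet
  facet normal 0.0000 0.0000 -1.0000
    outer loop
      vertex 0.00 5.00 0.00
      vertex 2.50 9.33 0.00
      vertex 10.00 5.00 0.00
    endloop
  endfacet
  facet normal 0.0000 0.0000 -1.0000
    outer loop
      vertex 2.50 0.67 0.00
      vertex 0.00 5.00 0.00
      vertex 10.00 5.00 0.00
    endloop
  endfacet
  facet normal 0.0000 0.0000 -1.0000
    outer loop
      vertex 7.50 0.67 0.00
      vertex 2.50 0.67 0.00
      vertex 10.00 5.00 0.00
    endloop
  endfacet
  facet normal 0.8551 0.4937 0.1584
    outer loop
      vertex 10.00 5.00 0.00
      vertex 7.50 9.33 0.00
      vertex 5.00 5.00 27.00
    endloop
  endfacet
  facet normal 0.0000 0.9874 0.1583
    outer loop
      vertex 7.50 9.33 0.00
      vertex 2.50 9.33 0.00
      vertex 5.00 5.00 27.00
    endloop
  endfacet
  facet normal -0.8551 0.4937 0.1584
    outer loop
      vertex 2.50 9.33 0.00
      vertex 0.00 5.00 0.00
      vertex 5.00 5.00 27.00
    endloop
  endfacet
  facet normal -0.8551 -0.4937 0.1584
    outer loop
      vertex 0.00 5.00 0.00
      vertex 2.50 0.67 0.00
      vertex 5.00 5.00 27.00
    endloop
  endfacet
  facet normal 0.0000 -0.9874 0.1583
    outer loop
      vertex 2.50 0.67 0.00
      vertex 7.50 0.67 0.00
      vertex 5.00 5.00 27.00
    endloop
  endfacet
  facet normal 0.8551 -0.4937 0.1584
    outer loop
      vertex 7.50 0.67 0.00
      vertex 10.00 5.00 0.00
      vertex 5.00 5.00 27.00
    endloop
  endfacet
endsolid part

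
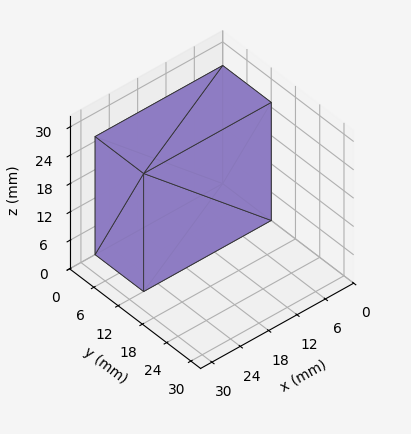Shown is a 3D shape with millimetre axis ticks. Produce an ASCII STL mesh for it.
Reading the render: the shape is a rectangular box, roughly 27 × 12 mm footprint and 25 mm tall (dimensions read to the nearest mm from the axis ticks). For the STL, each face is triangulated and given an outward normal.

solid part
  facet normal 0.0000 0.0000 -1.0000
    outer loop
      vertex 27.0 12.0 0.0
      vertex 27.0 0.0 0.0
      vertex 0.0 0.0 0.0
    endloop
  endfacet
  facet normal 0.0000 0.0000 -1.0000
    outer loop
      vertex 0.0 12.0 0.0
      vertex 27.0 12.0 0.0
      vertex 0.0 0.0 0.0
    endloop
  endfacet
  facet normal 0.0000 0.0000 1.0000
    outer loop
      vertex 0.0 0.0 25.0
      vertex 27.0 0.0 25.0
      vertex 27.0 12.0 25.0
    endloop
  endfacet
  facet normal 0.0000 0.0000 1.0000
    outer loop
      vertex 0.0 0.0 25.0
      vertex 27.0 12.0 25.0
      vertex 0.0 12.0 25.0
    endloop
  endfacet
  facet normal 0.0000 -1.0000 0.0000
    outer loop
      vertex 0.0 0.0 0.0
      vertex 27.0 0.0 0.0
      vertex 27.0 0.0 25.0
    endloop
  endfacet
  facet normal 0.0000 -1.0000 0.0000
    outer loop
      vertex 0.0 0.0 0.0
      vertex 27.0 0.0 25.0
      vertex 0.0 0.0 25.0
    endloop
  endfacet
  facet normal 0.0000 1.0000 0.0000
    outer loop
      vertex 27.0 12.0 25.0
      vertex 27.0 12.0 0.0
      vertex 0.0 12.0 0.0
    endloop
  endfacet
  facet normal 0.0000 1.0000 0.0000
    outer loop
      vertex 0.0 12.0 25.0
      vertex 27.0 12.0 25.0
      vertex 0.0 12.0 0.0
    endloop
  endfacet
  facet normal -1.0000 0.0000 0.0000
    outer loop
      vertex 0.0 12.0 25.0
      vertex 0.0 12.0 0.0
      vertex 0.0 0.0 0.0
    endloop
  endfacet
  facet normal -1.0000 0.0000 0.0000
    outer loop
      vertex 0.0 0.0 25.0
      vertex 0.0 12.0 25.0
      vertex 0.0 0.0 0.0
    endloop
  endfacet
  facet normal 1.0000 0.0000 0.0000
    outer loop
      vertex 27.0 0.0 0.0
      vertex 27.0 12.0 0.0
      vertex 27.0 12.0 25.0
    endloop
  endfacet
  facet normal 1.0000 0.0000 0.0000
    outer loop
      vertex 27.0 0.0 0.0
      vertex 27.0 12.0 25.0
      vertex 27.0 0.0 25.0
    endloop
  endfacet
endsolid part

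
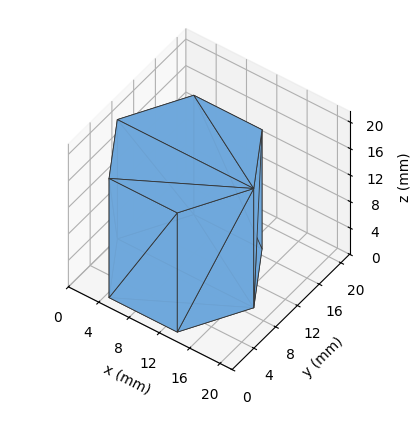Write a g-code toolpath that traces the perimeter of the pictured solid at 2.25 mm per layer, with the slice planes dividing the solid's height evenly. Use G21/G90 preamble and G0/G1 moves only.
Reading the render: the shape is a regular 6-sided prism (a cylinder approximated with 6 flat sides), circumscribed radius ≈ 9 mm, height ≈ 18 mm (dimensions read to the nearest mm from the axis ticks). For the g-code, the solid's height is divided into equal slices at the stated Δz and each level perimeter traced with G1 moves after a G0 lift.

; perimeter-only toolpath
G21 ; units = mm
G90 ; absolute positioning
G28 ; home
; layer 1
G0 Z2.25
G0 X18.00 Y9.00
G1 X13.50 Y16.79
G1 X4.50 Y16.79
G1 X0.00 Y9.00
G1 X4.50 Y1.21
G1 X13.50 Y1.21
G1 X18.00 Y9.00
; layer 2
G0 Z4.50
G0 X18.00 Y9.00
G1 X13.50 Y16.79
G1 X4.50 Y16.79
G1 X0.00 Y9.00
G1 X4.50 Y1.21
G1 X13.50 Y1.21
G1 X18.00 Y9.00
; layer 3
G0 Z6.75
G0 X18.00 Y9.00
G1 X13.50 Y16.79
G1 X4.50 Y16.79
G1 X0.00 Y9.00
G1 X4.50 Y1.21
G1 X13.50 Y1.21
G1 X18.00 Y9.00
; layer 4
G0 Z9.00
G0 X18.00 Y9.00
G1 X13.50 Y16.79
G1 X4.50 Y16.79
G1 X0.00 Y9.00
G1 X4.50 Y1.21
G1 X13.50 Y1.21
G1 X18.00 Y9.00
; layer 5
G0 Z11.25
G0 X18.00 Y9.00
G1 X13.50 Y16.79
G1 X4.50 Y16.79
G1 X0.00 Y9.00
G1 X4.50 Y1.21
G1 X13.50 Y1.21
G1 X18.00 Y9.00
; layer 6
G0 Z13.50
G0 X18.00 Y9.00
G1 X13.50 Y16.79
G1 X4.50 Y16.79
G1 X0.00 Y9.00
G1 X4.50 Y1.21
G1 X13.50 Y1.21
G1 X18.00 Y9.00
; layer 7
G0 Z15.75
G0 X18.00 Y9.00
G1 X13.50 Y16.79
G1 X4.50 Y16.79
G1 X0.00 Y9.00
G1 X4.50 Y1.21
G1 X13.50 Y1.21
G1 X18.00 Y9.00
; layer 8
G0 Z18.00
G0 X18.00 Y9.00
G1 X13.50 Y16.79
G1 X4.50 Y16.79
G1 X0.00 Y9.00
G1 X4.50 Y1.21
G1 X13.50 Y1.21
G1 X18.00 Y9.00
M2 ; end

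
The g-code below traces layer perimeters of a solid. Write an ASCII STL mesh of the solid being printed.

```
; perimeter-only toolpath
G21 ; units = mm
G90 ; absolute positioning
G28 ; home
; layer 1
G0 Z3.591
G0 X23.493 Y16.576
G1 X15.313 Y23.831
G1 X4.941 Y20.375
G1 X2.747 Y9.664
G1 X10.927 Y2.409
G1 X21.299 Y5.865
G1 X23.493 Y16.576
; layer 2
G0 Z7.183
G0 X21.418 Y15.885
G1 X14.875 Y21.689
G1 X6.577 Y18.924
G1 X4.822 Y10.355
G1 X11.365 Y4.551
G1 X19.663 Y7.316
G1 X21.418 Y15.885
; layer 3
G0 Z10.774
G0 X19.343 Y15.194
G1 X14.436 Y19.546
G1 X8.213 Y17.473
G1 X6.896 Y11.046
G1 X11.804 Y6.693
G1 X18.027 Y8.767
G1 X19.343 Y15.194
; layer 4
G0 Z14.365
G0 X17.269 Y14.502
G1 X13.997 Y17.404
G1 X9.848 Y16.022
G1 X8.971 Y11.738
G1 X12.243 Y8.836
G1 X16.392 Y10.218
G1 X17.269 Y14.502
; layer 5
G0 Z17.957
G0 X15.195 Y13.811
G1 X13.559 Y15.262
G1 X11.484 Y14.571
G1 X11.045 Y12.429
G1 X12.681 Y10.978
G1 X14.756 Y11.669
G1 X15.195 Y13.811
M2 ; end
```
solid part
  facet normal 0.0000 0.0000 -1.0000
    outer loop
      vertex 3.305 21.826 0.000
      vertex 15.752 25.973 0.000
      vertex 25.567 17.267 0.000
    endloop
  endfacet
  facet normal 0.0000 0.0000 -1.0000
    outer loop
      vertex 0.673 8.973 0.000
      vertex 3.305 21.826 0.000
      vertex 25.567 17.267 0.000
    endloop
  endfacet
  facet normal 0.0000 0.0000 -1.0000
    outer loop
      vertex 10.488 0.267 0.000
      vertex 0.673 8.973 0.000
      vertex 25.567 17.267 0.000
    endloop
  endfacet
  facet normal 0.0000 0.0000 -1.0000
    outer loop
      vertex 22.935 4.414 0.000
      vertex 10.488 0.267 0.000
      vertex 25.567 17.267 0.000
    endloop
  endfacet
  facet normal 0.5870 0.6617 0.4664
    outer loop
      vertex 25.567 17.267 0.000
      vertex 15.752 25.973 0.000
      vertex 13.120 13.120 21.548
    endloop
  endfacet
  facet normal -0.2796 0.8392 0.4664
    outer loop
      vertex 15.752 25.973 0.000
      vertex 3.305 21.826 0.000
      vertex 13.120 13.120 21.548
    endloop
  endfacet
  facet normal -0.8666 0.1775 0.4664
    outer loop
      vertex 3.305 21.826 0.000
      vertex 0.673 8.973 0.000
      vertex 13.120 13.120 21.548
    endloop
  endfacet
  facet normal -0.5870 -0.6617 0.4664
    outer loop
      vertex 0.673 8.973 0.000
      vertex 10.488 0.267 0.000
      vertex 13.120 13.120 21.548
    endloop
  endfacet
  facet normal 0.2796 -0.8392 0.4664
    outer loop
      vertex 10.488 0.267 0.000
      vertex 22.935 4.414 0.000
      vertex 13.120 13.120 21.548
    endloop
  endfacet
  facet normal 0.8666 -0.1775 0.4664
    outer loop
      vertex 22.935 4.414 0.000
      vertex 25.567 17.267 0.000
      vertex 13.120 13.120 21.548
    endloop
  endfacet
endsolid part

The G0 Z moves step by Δz≈3.591 mm. The G1 loops shrink linearly with z, so the solid tapers from its base footprint up to z≈21.5. Closing with a flat bottom cap and the tapered top and triangulating gives 10 facets — a regular 6-sided pyramid, base circumscribed radius ≈ 13.1 mm, apex at z ≈ 21.5 mm.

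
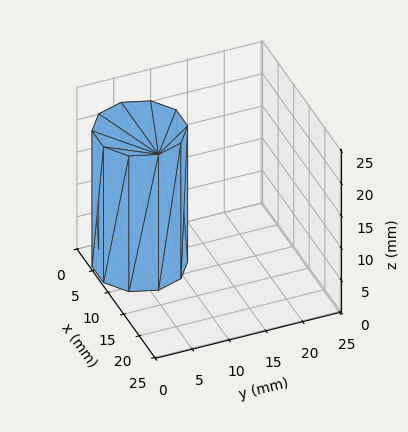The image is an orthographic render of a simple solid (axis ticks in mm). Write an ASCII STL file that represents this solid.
Reading the render: the shape is a regular 10-sided prism (a cylinder approximated with 10 flat sides), circumscribed radius ≈ 6 mm, height ≈ 21 mm (dimensions read to the nearest mm from the axis ticks). For the STL, each face is triangulated and given an outward normal.

solid part
  facet normal 0.0000 0.0000 -1.0000
    outer loop
      vertex 7.85 11.71 0.00
      vertex 10.85 9.53 0.00
      vertex 12.00 6.00 0.00
    endloop
  endfacet
  facet normal 0.0000 0.0000 -1.0000
    outer loop
      vertex 4.15 11.71 0.00
      vertex 7.85 11.71 0.00
      vertex 12.00 6.00 0.00
    endloop
  endfacet
  facet normal 0.0000 0.0000 -1.0000
    outer loop
      vertex 1.15 9.53 0.00
      vertex 4.15 11.71 0.00
      vertex 12.00 6.00 0.00
    endloop
  endfacet
  facet normal 0.0000 0.0000 -1.0000
    outer loop
      vertex 0.00 6.00 0.00
      vertex 1.15 9.53 0.00
      vertex 12.00 6.00 0.00
    endloop
  endfacet
  facet normal 0.0000 0.0000 -1.0000
    outer loop
      vertex 1.15 2.47 0.00
      vertex 0.00 6.00 0.00
      vertex 12.00 6.00 0.00
    endloop
  endfacet
  facet normal 0.0000 0.0000 -1.0000
    outer loop
      vertex 4.15 0.29 0.00
      vertex 1.15 2.47 0.00
      vertex 12.00 6.00 0.00
    endloop
  endfacet
  facet normal 0.0000 0.0000 -1.0000
    outer loop
      vertex 7.85 0.29 0.00
      vertex 4.15 0.29 0.00
      vertex 12.00 6.00 0.00
    endloop
  endfacet
  facet normal 0.0000 0.0000 -1.0000
    outer loop
      vertex 10.85 2.47 0.00
      vertex 7.85 0.29 0.00
      vertex 12.00 6.00 0.00
    endloop
  endfacet
  facet normal 0.0000 0.0000 1.0000
    outer loop
      vertex 12.00 6.00 21.00
      vertex 10.85 9.53 21.00
      vertex 7.85 11.71 21.00
    endloop
  endfacet
  facet normal 0.0000 0.0000 1.0000
    outer loop
      vertex 12.00 6.00 21.00
      vertex 7.85 11.71 21.00
      vertex 4.15 11.71 21.00
    endloop
  endfacet
  facet normal 0.0000 0.0000 1.0000
    outer loop
      vertex 12.00 6.00 21.00
      vertex 4.15 11.71 21.00
      vertex 1.15 9.53 21.00
    endloop
  endfacet
  facet normal 0.0000 0.0000 1.0000
    outer loop
      vertex 12.00 6.00 21.00
      vertex 1.15 9.53 21.00
      vertex 0.00 6.00 21.00
    endloop
  endfacet
  facet normal 0.0000 0.0000 1.0000
    outer loop
      vertex 12.00 6.00 21.00
      vertex 0.00 6.00 21.00
      vertex 1.15 2.47 21.00
    endloop
  endfacet
  facet normal 0.0000 0.0000 1.0000
    outer loop
      vertex 12.00 6.00 21.00
      vertex 1.15 2.47 21.00
      vertex 4.15 0.29 21.00
    endloop
  endfacet
  facet normal 0.0000 0.0000 1.0000
    outer loop
      vertex 12.00 6.00 21.00
      vertex 4.15 0.29 21.00
      vertex 7.85 0.29 21.00
    endloop
  endfacet
  facet normal 0.0000 0.0000 1.0000
    outer loop
      vertex 12.00 6.00 21.00
      vertex 7.85 0.29 21.00
      vertex 10.85 2.47 21.00
    endloop
  endfacet
  facet normal 0.9508 0.3098 0.0000
    outer loop
      vertex 12.00 6.00 0.00
      vertex 10.85 9.53 0.00
      vertex 10.85 9.53 21.00
    endloop
  endfacet
  facet normal 0.9508 0.3098 0.0000
    outer loop
      vertex 12.00 6.00 0.00
      vertex 10.85 9.53 21.00
      vertex 12.00 6.00 21.00
    endloop
  endfacet
  facet normal 0.5879 0.8090 0.0000
    outer loop
      vertex 10.85 9.53 0.00
      vertex 7.85 11.71 0.00
      vertex 7.85 11.71 21.00
    endloop
  endfacet
  facet normal 0.5879 0.8090 0.0000
    outer loop
      vertex 10.85 9.53 0.00
      vertex 7.85 11.71 21.00
      vertex 10.85 9.53 21.00
    endloop
  endfacet
  facet normal 0.0000 1.0000 0.0000
    outer loop
      vertex 7.85 11.71 0.00
      vertex 4.15 11.71 0.00
      vertex 4.15 11.71 21.00
    endloop
  endfacet
  facet normal 0.0000 1.0000 0.0000
    outer loop
      vertex 7.85 11.71 0.00
      vertex 4.15 11.71 21.00
      vertex 7.85 11.71 21.00
    endloop
  endfacet
  facet normal -0.5879 0.8090 0.0000
    outer loop
      vertex 4.15 11.71 0.00
      vertex 1.15 9.53 0.00
      vertex 1.15 9.53 21.00
    endloop
  endfacet
  facet normal -0.5879 0.8090 0.0000
    outer loop
      vertex 4.15 11.71 0.00
      vertex 1.15 9.53 21.00
      vertex 4.15 11.71 21.00
    endloop
  endfacet
  facet normal -0.9508 0.3098 0.0000
    outer loop
      vertex 1.15 9.53 0.00
      vertex 0.00 6.00 0.00
      vertex 0.00 6.00 21.00
    endloop
  endfacet
  facet normal -0.9508 0.3098 0.0000
    outer loop
      vertex 1.15 9.53 0.00
      vertex 0.00 6.00 21.00
      vertex 1.15 9.53 21.00
    endloop
  endfacet
  facet normal -0.9508 -0.3098 0.0000
    outer loop
      vertex 0.00 6.00 0.00
      vertex 1.15 2.47 0.00
      vertex 1.15 2.47 21.00
    endloop
  endfacet
  facet normal -0.9508 -0.3098 0.0000
    outer loop
      vertex 0.00 6.00 0.00
      vertex 1.15 2.47 21.00
      vertex 0.00 6.00 21.00
    endloop
  endfacet
  facet normal -0.5879 -0.8090 0.0000
    outer loop
      vertex 1.15 2.47 0.00
      vertex 4.15 0.29 0.00
      vertex 4.15 0.29 21.00
    endloop
  endfacet
  facet normal -0.5879 -0.8090 0.0000
    outer loop
      vertex 1.15 2.47 0.00
      vertex 4.15 0.29 21.00
      vertex 1.15 2.47 21.00
    endloop
  endfacet
  facet normal 0.0000 -1.0000 0.0000
    outer loop
      vertex 4.15 0.29 0.00
      vertex 7.85 0.29 0.00
      vertex 7.85 0.29 21.00
    endloop
  endfacet
  facet normal 0.0000 -1.0000 0.0000
    outer loop
      vertex 4.15 0.29 0.00
      vertex 7.85 0.29 21.00
      vertex 4.15 0.29 21.00
    endloop
  endfacet
  facet normal 0.5879 -0.8090 0.0000
    outer loop
      vertex 7.85 0.29 0.00
      vertex 10.85 2.47 0.00
      vertex 10.85 2.47 21.00
    endloop
  endfacet
  facet normal 0.5879 -0.8090 0.0000
    outer loop
      vertex 7.85 0.29 0.00
      vertex 10.85 2.47 21.00
      vertex 7.85 0.29 21.00
    endloop
  endfacet
  facet normal 0.9508 -0.3098 0.0000
    outer loop
      vertex 10.85 2.47 0.00
      vertex 12.00 6.00 0.00
      vertex 12.00 6.00 21.00
    endloop
  endfacet
  facet normal 0.9508 -0.3098 0.0000
    outer loop
      vertex 10.85 2.47 0.00
      vertex 12.00 6.00 21.00
      vertex 10.85 2.47 21.00
    endloop
  endfacet
endsolid part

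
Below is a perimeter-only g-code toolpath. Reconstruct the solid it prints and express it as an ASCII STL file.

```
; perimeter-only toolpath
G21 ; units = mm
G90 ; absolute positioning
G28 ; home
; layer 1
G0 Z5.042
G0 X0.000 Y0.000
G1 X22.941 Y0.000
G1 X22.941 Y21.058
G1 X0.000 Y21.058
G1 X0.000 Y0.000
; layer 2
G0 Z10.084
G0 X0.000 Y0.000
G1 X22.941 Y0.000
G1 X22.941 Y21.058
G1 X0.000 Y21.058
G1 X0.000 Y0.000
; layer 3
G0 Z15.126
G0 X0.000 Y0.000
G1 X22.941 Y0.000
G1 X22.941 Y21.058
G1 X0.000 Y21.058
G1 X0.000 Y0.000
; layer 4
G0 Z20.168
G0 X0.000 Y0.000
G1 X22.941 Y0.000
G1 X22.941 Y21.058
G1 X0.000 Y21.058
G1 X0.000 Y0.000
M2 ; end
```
solid part
  facet normal 0.0000 0.0000 -1.0000
    outer loop
      vertex 22.941 21.058 0.000
      vertex 22.941 0.000 0.000
      vertex 0.000 0.000 0.000
    endloop
  endfacet
  facet normal 0.0000 0.0000 -1.0000
    outer loop
      vertex 0.000 21.058 0.000
      vertex 22.941 21.058 0.000
      vertex 0.000 0.000 0.000
    endloop
  endfacet
  facet normal 0.0000 0.0000 1.0000
    outer loop
      vertex 0.000 0.000 20.168
      vertex 22.941 0.000 20.168
      vertex 22.941 21.058 20.168
    endloop
  endfacet
  facet normal 0.0000 0.0000 1.0000
    outer loop
      vertex 0.000 0.000 20.168
      vertex 22.941 21.058 20.168
      vertex 0.000 21.058 20.168
    endloop
  endfacet
  facet normal 0.0000 -1.0000 0.0000
    outer loop
      vertex 0.000 0.000 0.000
      vertex 22.941 0.000 0.000
      vertex 22.941 0.000 20.168
    endloop
  endfacet
  facet normal 0.0000 -1.0000 0.0000
    outer loop
      vertex 0.000 0.000 0.000
      vertex 22.941 0.000 20.168
      vertex 0.000 0.000 20.168
    endloop
  endfacet
  facet normal 0.0000 1.0000 0.0000
    outer loop
      vertex 22.941 21.058 20.168
      vertex 22.941 21.058 0.000
      vertex 0.000 21.058 0.000
    endloop
  endfacet
  facet normal 0.0000 1.0000 0.0000
    outer loop
      vertex 0.000 21.058 20.168
      vertex 22.941 21.058 20.168
      vertex 0.000 21.058 0.000
    endloop
  endfacet
  facet normal -1.0000 0.0000 0.0000
    outer loop
      vertex 0.000 21.058 20.168
      vertex 0.000 21.058 0.000
      vertex 0.000 0.000 0.000
    endloop
  endfacet
  facet normal -1.0000 0.0000 0.0000
    outer loop
      vertex 0.000 0.000 20.168
      vertex 0.000 21.058 20.168
      vertex 0.000 0.000 0.000
    endloop
  endfacet
  facet normal 1.0000 0.0000 0.0000
    outer loop
      vertex 22.941 0.000 0.000
      vertex 22.941 21.058 0.000
      vertex 22.941 21.058 20.168
    endloop
  endfacet
  facet normal 1.0000 0.0000 0.0000
    outer loop
      vertex 22.941 0.000 0.000
      vertex 22.941 21.058 20.168
      vertex 22.941 0.000 20.168
    endloop
  endfacet
endsolid part

The G0 Z moves step by Δz≈5.042 mm. Every layer's G1 loop is the same polygon, so the solid is a straight extrusion of it from z=0 to z≈20.2. Closing with flat bottom and top caps and triangulating gives 12 facets — a rectangular box, roughly 22.9 × 21.1 mm footprint and 20.2 mm tall.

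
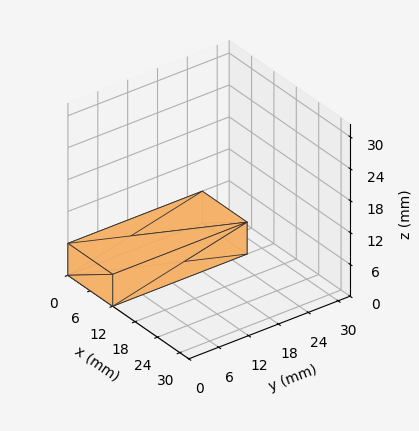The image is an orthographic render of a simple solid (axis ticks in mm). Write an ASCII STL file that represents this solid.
Reading the render: the shape is a rectangular box, roughly 12 × 27 mm footprint and 6 mm tall (dimensions read to the nearest mm from the axis ticks). For the STL, each face is triangulated and given an outward normal.

solid part
  facet normal 0.0000 0.0000 -1.0000
    outer loop
      vertex 12.00 27.00 0.00
      vertex 12.00 0.00 0.00
      vertex 0.00 0.00 0.00
    endloop
  endfacet
  facet normal 0.0000 0.0000 -1.0000
    outer loop
      vertex 0.00 27.00 0.00
      vertex 12.00 27.00 0.00
      vertex 0.00 0.00 0.00
    endloop
  endfacet
  facet normal 0.0000 0.0000 1.0000
    outer loop
      vertex 0.00 0.00 6.00
      vertex 12.00 0.00 6.00
      vertex 12.00 27.00 6.00
    endloop
  endfacet
  facet normal 0.0000 0.0000 1.0000
    outer loop
      vertex 0.00 0.00 6.00
      vertex 12.00 27.00 6.00
      vertex 0.00 27.00 6.00
    endloop
  endfacet
  facet normal 0.0000 -1.0000 0.0000
    outer loop
      vertex 0.00 0.00 0.00
      vertex 12.00 0.00 0.00
      vertex 12.00 0.00 6.00
    endloop
  endfacet
  facet normal 0.0000 -1.0000 0.0000
    outer loop
      vertex 0.00 0.00 0.00
      vertex 12.00 0.00 6.00
      vertex 0.00 0.00 6.00
    endloop
  endfacet
  facet normal 0.0000 1.0000 0.0000
    outer loop
      vertex 12.00 27.00 6.00
      vertex 12.00 27.00 0.00
      vertex 0.00 27.00 0.00
    endloop
  endfacet
  facet normal 0.0000 1.0000 0.0000
    outer loop
      vertex 0.00 27.00 6.00
      vertex 12.00 27.00 6.00
      vertex 0.00 27.00 0.00
    endloop
  endfacet
  facet normal -1.0000 0.0000 0.0000
    outer loop
      vertex 0.00 27.00 6.00
      vertex 0.00 27.00 0.00
      vertex 0.00 0.00 0.00
    endloop
  endfacet
  facet normal -1.0000 0.0000 0.0000
    outer loop
      vertex 0.00 0.00 6.00
      vertex 0.00 27.00 6.00
      vertex 0.00 0.00 0.00
    endloop
  endfacet
  facet normal 1.0000 0.0000 0.0000
    outer loop
      vertex 12.00 0.00 0.00
      vertex 12.00 27.00 0.00
      vertex 12.00 27.00 6.00
    endloop
  endfacet
  facet normal 1.0000 0.0000 0.0000
    outer loop
      vertex 12.00 0.00 0.00
      vertex 12.00 27.00 6.00
      vertex 12.00 0.00 6.00
    endloop
  endfacet
endsolid part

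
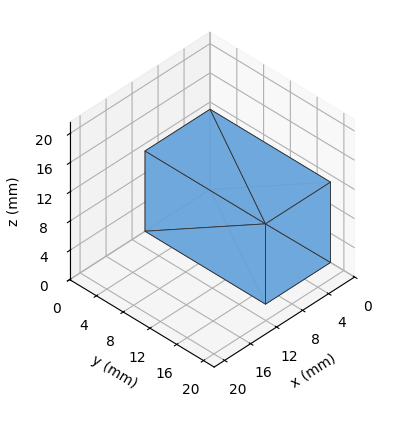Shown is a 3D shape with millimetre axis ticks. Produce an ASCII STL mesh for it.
Reading the render: the shape is a rectangular box, roughly 10 × 18 mm footprint and 11 mm tall (dimensions read to the nearest mm from the axis ticks). For the STL, each face is triangulated and given an outward normal.

solid part
  facet normal 0.0000 0.0000 -1.0000
    outer loop
      vertex 10.000 18.000 0.000
      vertex 10.000 0.000 0.000
      vertex 0.000 0.000 0.000
    endloop
  endfacet
  facet normal 0.0000 0.0000 -1.0000
    outer loop
      vertex 0.000 18.000 0.000
      vertex 10.000 18.000 0.000
      vertex 0.000 0.000 0.000
    endloop
  endfacet
  facet normal 0.0000 0.0000 1.0000
    outer loop
      vertex 0.000 0.000 11.000
      vertex 10.000 0.000 11.000
      vertex 10.000 18.000 11.000
    endloop
  endfacet
  facet normal 0.0000 0.0000 1.0000
    outer loop
      vertex 0.000 0.000 11.000
      vertex 10.000 18.000 11.000
      vertex 0.000 18.000 11.000
    endloop
  endfacet
  facet normal 0.0000 -1.0000 0.0000
    outer loop
      vertex 0.000 0.000 0.000
      vertex 10.000 0.000 0.000
      vertex 10.000 0.000 11.000
    endloop
  endfacet
  facet normal 0.0000 -1.0000 0.0000
    outer loop
      vertex 0.000 0.000 0.000
      vertex 10.000 0.000 11.000
      vertex 0.000 0.000 11.000
    endloop
  endfacet
  facet normal 0.0000 1.0000 0.0000
    outer loop
      vertex 10.000 18.000 11.000
      vertex 10.000 18.000 0.000
      vertex 0.000 18.000 0.000
    endloop
  endfacet
  facet normal 0.0000 1.0000 0.0000
    outer loop
      vertex 0.000 18.000 11.000
      vertex 10.000 18.000 11.000
      vertex 0.000 18.000 0.000
    endloop
  endfacet
  facet normal -1.0000 0.0000 0.0000
    outer loop
      vertex 0.000 18.000 11.000
      vertex 0.000 18.000 0.000
      vertex 0.000 0.000 0.000
    endloop
  endfacet
  facet normal -1.0000 0.0000 0.0000
    outer loop
      vertex 0.000 0.000 11.000
      vertex 0.000 18.000 11.000
      vertex 0.000 0.000 0.000
    endloop
  endfacet
  facet normal 1.0000 0.0000 0.0000
    outer loop
      vertex 10.000 0.000 0.000
      vertex 10.000 18.000 0.000
      vertex 10.000 18.000 11.000
    endloop
  endfacet
  facet normal 1.0000 0.0000 0.0000
    outer loop
      vertex 10.000 0.000 0.000
      vertex 10.000 18.000 11.000
      vertex 10.000 0.000 11.000
    endloop
  endfacet
endsolid part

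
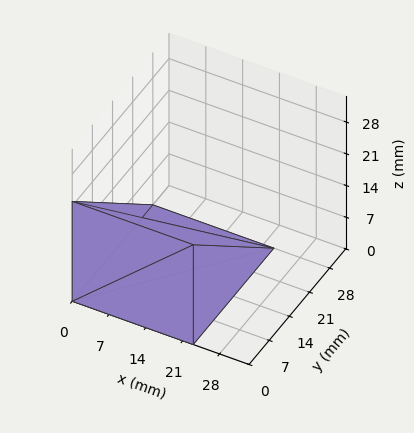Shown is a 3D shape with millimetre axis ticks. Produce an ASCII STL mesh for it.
Reading the render: the shape is a wedge (ramp): 23 × 28 mm base, rising to 22 mm along the y=0 edge and sloping linearly to z=0 at y=28 (dimensions read to the nearest mm from the axis ticks). For the STL, each face is triangulated and given an outward normal.

solid part
  facet normal 0.0000 0.0000 -1.0000
    outer loop
      vertex 23.000 28.000 0.000
      vertex 23.000 0.000 0.000
      vertex 0.000 0.000 0.000
    endloop
  endfacet
  facet normal 0.0000 0.0000 -1.0000
    outer loop
      vertex 0.000 28.000 0.000
      vertex 23.000 28.000 0.000
      vertex 0.000 0.000 0.000
    endloop
  endfacet
  facet normal 0.0000 -1.0000 0.0000
    outer loop
      vertex 0.000 0.000 0.000
      vertex 23.000 0.000 0.000
      vertex 23.000 0.000 22.000
    endloop
  endfacet
  facet normal 0.0000 -1.0000 0.0000
    outer loop
      vertex 0.000 0.000 0.000
      vertex 23.000 0.000 22.000
      vertex 0.000 0.000 22.000
    endloop
  endfacet
  facet normal 0.0000 0.6178 0.7863
    outer loop
      vertex 0.000 0.000 22.000
      vertex 23.000 0.000 22.000
      vertex 23.000 28.000 0.000
    endloop
  endfacet
  facet normal 0.0000 0.6178 0.7863
    outer loop
      vertex 0.000 0.000 22.000
      vertex 23.000 28.000 0.000
      vertex 0.000 28.000 0.000
    endloop
  endfacet
  facet normal -1.0000 0.0000 0.0000
    outer loop
      vertex 0.000 0.000 22.000
      vertex 0.000 28.000 0.000
      vertex 0.000 0.000 0.000
    endloop
  endfacet
  facet normal 1.0000 0.0000 0.0000
    outer loop
      vertex 23.000 0.000 0.000
      vertex 23.000 28.000 0.000
      vertex 23.000 0.000 22.000
    endloop
  endfacet
endsolid part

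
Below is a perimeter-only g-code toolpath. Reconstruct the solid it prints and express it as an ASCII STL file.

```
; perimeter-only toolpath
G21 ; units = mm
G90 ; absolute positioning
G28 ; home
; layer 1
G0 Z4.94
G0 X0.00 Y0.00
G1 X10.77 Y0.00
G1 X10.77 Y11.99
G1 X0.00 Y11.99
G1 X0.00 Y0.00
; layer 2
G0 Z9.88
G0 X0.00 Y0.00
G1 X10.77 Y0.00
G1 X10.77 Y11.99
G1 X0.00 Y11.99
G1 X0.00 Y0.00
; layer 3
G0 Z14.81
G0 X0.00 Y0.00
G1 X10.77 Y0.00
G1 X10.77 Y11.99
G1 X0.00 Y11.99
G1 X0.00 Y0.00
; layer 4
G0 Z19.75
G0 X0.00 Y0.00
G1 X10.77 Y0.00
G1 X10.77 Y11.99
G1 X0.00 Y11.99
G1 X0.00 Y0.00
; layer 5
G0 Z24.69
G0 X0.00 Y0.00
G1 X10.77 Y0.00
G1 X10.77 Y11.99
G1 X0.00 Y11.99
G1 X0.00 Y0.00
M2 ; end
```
solid part
  facet normal 0.0000 0.0000 -1.0000
    outer loop
      vertex 10.77 11.99 0.00
      vertex 10.77 0.00 0.00
      vertex 0.00 0.00 0.00
    endloop
  endfacet
  facet normal 0.0000 0.0000 -1.0000
    outer loop
      vertex 0.00 11.99 0.00
      vertex 10.77 11.99 0.00
      vertex 0.00 0.00 0.00
    endloop
  endfacet
  facet normal 0.0000 0.0000 1.0000
    outer loop
      vertex 0.00 0.00 24.69
      vertex 10.77 0.00 24.69
      vertex 10.77 11.99 24.69
    endloop
  endfacet
  facet normal 0.0000 0.0000 1.0000
    outer loop
      vertex 0.00 0.00 24.69
      vertex 10.77 11.99 24.69
      vertex 0.00 11.99 24.69
    endloop
  endfacet
  facet normal 0.0000 -1.0000 0.0000
    outer loop
      vertex 0.00 0.00 0.00
      vertex 10.77 0.00 0.00
      vertex 10.77 0.00 24.69
    endloop
  endfacet
  facet normal 0.0000 -1.0000 0.0000
    outer loop
      vertex 0.00 0.00 0.00
      vertex 10.77 0.00 24.69
      vertex 0.00 0.00 24.69
    endloop
  endfacet
  facet normal 0.0000 1.0000 0.0000
    outer loop
      vertex 10.77 11.99 24.69
      vertex 10.77 11.99 0.00
      vertex 0.00 11.99 0.00
    endloop
  endfacet
  facet normal 0.0000 1.0000 0.0000
    outer loop
      vertex 0.00 11.99 24.69
      vertex 10.77 11.99 24.69
      vertex 0.00 11.99 0.00
    endloop
  endfacet
  facet normal -1.0000 0.0000 0.0000
    outer loop
      vertex 0.00 11.99 24.69
      vertex 0.00 11.99 0.00
      vertex 0.00 0.00 0.00
    endloop
  endfacet
  facet normal -1.0000 0.0000 0.0000
    outer loop
      vertex 0.00 0.00 24.69
      vertex 0.00 11.99 24.69
      vertex 0.00 0.00 0.00
    endloop
  endfacet
  facet normal 1.0000 0.0000 0.0000
    outer loop
      vertex 10.77 0.00 0.00
      vertex 10.77 11.99 0.00
      vertex 10.77 11.99 24.69
    endloop
  endfacet
  facet normal 1.0000 0.0000 0.0000
    outer loop
      vertex 10.77 0.00 0.00
      vertex 10.77 11.99 24.69
      vertex 10.77 0.00 24.69
    endloop
  endfacet
endsolid part

The G0 Z moves step by Δz≈4.94 mm. Every layer's G1 loop is the same polygon, so the solid is a straight extrusion of it from z=0 to z≈24.7. Closing with flat bottom and top caps and triangulating gives 12 facets — a rectangular box, roughly 10.8 × 12 mm footprint and 24.7 mm tall.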